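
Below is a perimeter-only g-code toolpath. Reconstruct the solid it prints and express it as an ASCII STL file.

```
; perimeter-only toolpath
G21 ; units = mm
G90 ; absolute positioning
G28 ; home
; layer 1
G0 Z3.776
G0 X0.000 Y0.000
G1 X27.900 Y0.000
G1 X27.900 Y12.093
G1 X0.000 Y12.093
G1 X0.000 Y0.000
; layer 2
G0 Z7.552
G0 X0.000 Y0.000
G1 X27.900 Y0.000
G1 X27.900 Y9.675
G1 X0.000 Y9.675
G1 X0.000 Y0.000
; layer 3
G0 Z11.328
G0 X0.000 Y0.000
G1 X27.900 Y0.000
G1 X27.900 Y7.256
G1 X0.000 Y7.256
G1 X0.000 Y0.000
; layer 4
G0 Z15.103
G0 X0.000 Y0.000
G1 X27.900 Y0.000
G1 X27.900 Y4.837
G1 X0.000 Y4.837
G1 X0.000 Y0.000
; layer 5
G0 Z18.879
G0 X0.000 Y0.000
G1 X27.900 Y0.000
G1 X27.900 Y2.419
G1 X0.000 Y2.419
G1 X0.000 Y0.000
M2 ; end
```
solid part
  facet normal 0.0000 0.0000 -1.0000
    outer loop
      vertex 27.900 14.512 0.000
      vertex 27.900 0.000 0.000
      vertex 0.000 0.000 0.000
    endloop
  endfacet
  facet normal 0.0000 0.0000 -1.0000
    outer loop
      vertex 0.000 14.512 0.000
      vertex 27.900 14.512 0.000
      vertex 0.000 0.000 0.000
    endloop
  endfacet
  facet normal 0.0000 -1.0000 0.0000
    outer loop
      vertex 0.000 0.000 0.000
      vertex 27.900 0.000 0.000
      vertex 27.900 0.000 22.655
    endloop
  endfacet
  facet normal 0.0000 -1.0000 0.0000
    outer loop
      vertex 0.000 0.000 0.000
      vertex 27.900 0.000 22.655
      vertex 0.000 0.000 22.655
    endloop
  endfacet
  facet normal 0.0000 0.8421 0.5394
    outer loop
      vertex 0.000 0.000 22.655
      vertex 27.900 0.000 22.655
      vertex 27.900 14.512 0.000
    endloop
  endfacet
  facet normal 0.0000 0.8421 0.5394
    outer loop
      vertex 0.000 0.000 22.655
      vertex 27.900 14.512 0.000
      vertex 0.000 14.512 0.000
    endloop
  endfacet
  facet normal -1.0000 0.0000 0.0000
    outer loop
      vertex 0.000 0.000 22.655
      vertex 0.000 14.512 0.000
      vertex 0.000 0.000 0.000
    endloop
  endfacet
  facet normal 1.0000 0.0000 0.0000
    outer loop
      vertex 27.900 0.000 0.000
      vertex 27.900 14.512 0.000
      vertex 27.900 0.000 22.655
    endloop
  endfacet
endsolid part

The G0 Z moves step by Δz≈3.776 mm. The G1 loops shrink linearly with z, so the solid tapers from its base footprint up to z≈22.7. Closing with a flat bottom cap and the tapered top and triangulating gives 8 facets — a wedge (ramp): 27.9 × 14.5 mm base, rising to 22.7 mm along the y=0 edge and sloping linearly to z=0 at y=14.5.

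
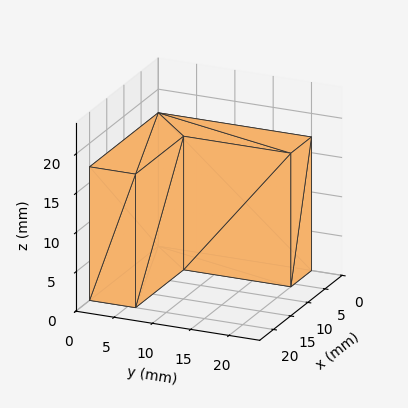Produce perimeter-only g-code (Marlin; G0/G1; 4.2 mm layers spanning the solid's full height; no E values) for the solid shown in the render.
Reading the render: the shape is an L-shaped prism: outer 20 × 20 mm, arm thicknesses ≈ 6 mm (horizontal) and 6 mm (vertical), extruded 17 mm in z (dimensions read to the nearest mm from the axis ticks). For the g-code, the solid's height is divided into equal slices at the stated Δz and each level perimeter traced with G1 moves after a G0 lift.

; perimeter-only toolpath
G21 ; units = mm
G90 ; absolute positioning
G28 ; home
; layer 1
G0 Z4.2
G0 X0.0 Y0.0
G1 X20.0 Y0.0
G1 X20.0 Y6.0
G1 X6.0 Y6.0
G1 X6.0 Y20.0
G1 X0.0 Y20.0
G1 X0.0 Y0.0
; layer 2
G0 Z8.5
G0 X0.0 Y0.0
G1 X20.0 Y0.0
G1 X20.0 Y6.0
G1 X6.0 Y6.0
G1 X6.0 Y20.0
G1 X0.0 Y20.0
G1 X0.0 Y0.0
; layer 3
G0 Z12.8
G0 X0.0 Y0.0
G1 X20.0 Y0.0
G1 X20.0 Y6.0
G1 X6.0 Y6.0
G1 X6.0 Y20.0
G1 X0.0 Y20.0
G1 X0.0 Y0.0
; layer 4
G0 Z17.0
G0 X0.0 Y0.0
G1 X20.0 Y0.0
G1 X20.0 Y6.0
G1 X6.0 Y6.0
G1 X6.0 Y20.0
G1 X0.0 Y20.0
G1 X0.0 Y0.0
M2 ; end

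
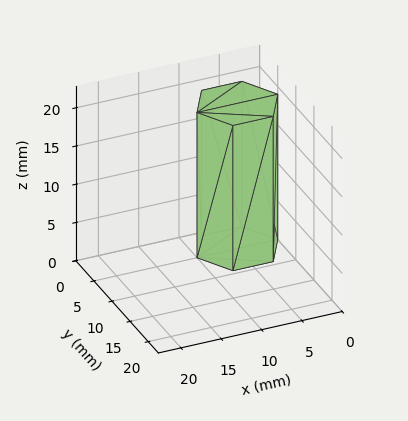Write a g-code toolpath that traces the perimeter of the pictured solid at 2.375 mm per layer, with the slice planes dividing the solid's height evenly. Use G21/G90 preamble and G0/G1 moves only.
Reading the render: the shape is a regular 6-sided prism (a cylinder approximated with 6 flat sides), circumscribed radius ≈ 5 mm, height ≈ 19 mm (dimensions read to the nearest mm from the axis ticks). For the g-code, the solid's height is divided into equal slices at the stated Δz and each level perimeter traced with G1 moves after a G0 lift.

; perimeter-only toolpath
G21 ; units = mm
G90 ; absolute positioning
G28 ; home
; layer 1
G0 Z2.375
G0 X10.000 Y5.000
G1 X7.500 Y9.330
G1 X2.500 Y9.330
G1 X0.000 Y5.000
G1 X2.500 Y0.670
G1 X7.500 Y0.670
G1 X10.000 Y5.000
; layer 2
G0 Z4.750
G0 X10.000 Y5.000
G1 X7.500 Y9.330
G1 X2.500 Y9.330
G1 X0.000 Y5.000
G1 X2.500 Y0.670
G1 X7.500 Y0.670
G1 X10.000 Y5.000
; layer 3
G0 Z7.125
G0 X10.000 Y5.000
G1 X7.500 Y9.330
G1 X2.500 Y9.330
G1 X0.000 Y5.000
G1 X2.500 Y0.670
G1 X7.500 Y0.670
G1 X10.000 Y5.000
; layer 4
G0 Z9.500
G0 X10.000 Y5.000
G1 X7.500 Y9.330
G1 X2.500 Y9.330
G1 X0.000 Y5.000
G1 X2.500 Y0.670
G1 X7.500 Y0.670
G1 X10.000 Y5.000
; layer 5
G0 Z11.875
G0 X10.000 Y5.000
G1 X7.500 Y9.330
G1 X2.500 Y9.330
G1 X0.000 Y5.000
G1 X2.500 Y0.670
G1 X7.500 Y0.670
G1 X10.000 Y5.000
; layer 6
G0 Z14.250
G0 X10.000 Y5.000
G1 X7.500 Y9.330
G1 X2.500 Y9.330
G1 X0.000 Y5.000
G1 X2.500 Y0.670
G1 X7.500 Y0.670
G1 X10.000 Y5.000
; layer 7
G0 Z16.625
G0 X10.000 Y5.000
G1 X7.500 Y9.330
G1 X2.500 Y9.330
G1 X0.000 Y5.000
G1 X2.500 Y0.670
G1 X7.500 Y0.670
G1 X10.000 Y5.000
; layer 8
G0 Z19.000
G0 X10.000 Y5.000
G1 X7.500 Y9.330
G1 X2.500 Y9.330
G1 X0.000 Y5.000
G1 X2.500 Y0.670
G1 X7.500 Y0.670
G1 X10.000 Y5.000
M2 ; end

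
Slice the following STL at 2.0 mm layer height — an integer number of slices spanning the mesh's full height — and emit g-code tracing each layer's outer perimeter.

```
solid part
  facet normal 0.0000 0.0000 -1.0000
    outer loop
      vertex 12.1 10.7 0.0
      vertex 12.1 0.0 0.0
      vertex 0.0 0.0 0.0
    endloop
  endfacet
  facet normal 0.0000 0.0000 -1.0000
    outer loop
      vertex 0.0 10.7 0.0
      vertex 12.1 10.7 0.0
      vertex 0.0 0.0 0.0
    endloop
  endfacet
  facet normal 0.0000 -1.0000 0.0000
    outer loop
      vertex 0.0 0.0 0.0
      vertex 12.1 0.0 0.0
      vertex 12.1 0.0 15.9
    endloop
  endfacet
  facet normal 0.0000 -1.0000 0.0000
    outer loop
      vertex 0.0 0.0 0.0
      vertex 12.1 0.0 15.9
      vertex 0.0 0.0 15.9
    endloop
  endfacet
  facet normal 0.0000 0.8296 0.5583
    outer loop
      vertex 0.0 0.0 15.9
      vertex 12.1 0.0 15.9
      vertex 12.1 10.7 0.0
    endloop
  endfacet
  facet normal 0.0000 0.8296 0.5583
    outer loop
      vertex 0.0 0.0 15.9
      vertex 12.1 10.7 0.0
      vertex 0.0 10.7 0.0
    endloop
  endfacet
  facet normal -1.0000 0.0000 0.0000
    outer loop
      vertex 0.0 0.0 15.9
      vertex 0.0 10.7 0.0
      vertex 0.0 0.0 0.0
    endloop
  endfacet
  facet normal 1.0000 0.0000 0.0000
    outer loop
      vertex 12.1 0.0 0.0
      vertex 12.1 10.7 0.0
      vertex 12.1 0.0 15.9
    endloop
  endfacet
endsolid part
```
; perimeter-only toolpath
G21 ; units = mm
G90 ; absolute positioning
G28 ; home
; layer 1
G0 Z2.0
G0 X0.0 Y0.0
G1 X12.1 Y0.0
G1 X12.1 Y9.4
G1 X0.0 Y9.4
G1 X0.0 Y0.0
; layer 2
G0 Z4.0
G0 X0.0 Y0.0
G1 X12.1 Y0.0
G1 X12.1 Y8.0
G1 X0.0 Y8.0
G1 X0.0 Y0.0
; layer 3
G0 Z6.0
G0 X0.0 Y0.0
G1 X12.1 Y0.0
G1 X12.1 Y6.7
G1 X0.0 Y6.7
G1 X0.0 Y0.0
; layer 4
G0 Z8.0
G0 X0.0 Y0.0
G1 X12.1 Y0.0
G1 X12.1 Y5.3
G1 X0.0 Y5.3
G1 X0.0 Y0.0
; layer 5
G0 Z9.9
G0 X0.0 Y0.0
G1 X12.1 Y0.0
G1 X12.1 Y4.0
G1 X0.0 Y4.0
G1 X0.0 Y0.0
; layer 6
G0 Z11.9
G0 X0.0 Y0.0
G1 X12.1 Y0.0
G1 X12.1 Y2.7
G1 X0.0 Y2.7
G1 X0.0 Y0.0
; layer 7
G0 Z13.9
G0 X0.0 Y0.0
G1 X12.1 Y0.0
G1 X12.1 Y1.3
G1 X0.0 Y1.3
G1 X0.0 Y0.0
M2 ; end

The solid is a wedge (ramp): 12.1 × 10.7 mm base, rising to 15.9 mm along the y=0 edge and sloping linearly to z=0 at y=10.7. Slicing at Δz = 2.0 mm — 8 equal slices spanning the solid's height, so layer i sits at z = i·h/8 — gives 7 non-empty perimeters. Each is a 4-segment closed polygon; G0 lifts to the layer z and rapids to the start vertex, then G1 traces the edges. The cross-section shrinks linearly with z (the slice at the apex is degenerate and omitted).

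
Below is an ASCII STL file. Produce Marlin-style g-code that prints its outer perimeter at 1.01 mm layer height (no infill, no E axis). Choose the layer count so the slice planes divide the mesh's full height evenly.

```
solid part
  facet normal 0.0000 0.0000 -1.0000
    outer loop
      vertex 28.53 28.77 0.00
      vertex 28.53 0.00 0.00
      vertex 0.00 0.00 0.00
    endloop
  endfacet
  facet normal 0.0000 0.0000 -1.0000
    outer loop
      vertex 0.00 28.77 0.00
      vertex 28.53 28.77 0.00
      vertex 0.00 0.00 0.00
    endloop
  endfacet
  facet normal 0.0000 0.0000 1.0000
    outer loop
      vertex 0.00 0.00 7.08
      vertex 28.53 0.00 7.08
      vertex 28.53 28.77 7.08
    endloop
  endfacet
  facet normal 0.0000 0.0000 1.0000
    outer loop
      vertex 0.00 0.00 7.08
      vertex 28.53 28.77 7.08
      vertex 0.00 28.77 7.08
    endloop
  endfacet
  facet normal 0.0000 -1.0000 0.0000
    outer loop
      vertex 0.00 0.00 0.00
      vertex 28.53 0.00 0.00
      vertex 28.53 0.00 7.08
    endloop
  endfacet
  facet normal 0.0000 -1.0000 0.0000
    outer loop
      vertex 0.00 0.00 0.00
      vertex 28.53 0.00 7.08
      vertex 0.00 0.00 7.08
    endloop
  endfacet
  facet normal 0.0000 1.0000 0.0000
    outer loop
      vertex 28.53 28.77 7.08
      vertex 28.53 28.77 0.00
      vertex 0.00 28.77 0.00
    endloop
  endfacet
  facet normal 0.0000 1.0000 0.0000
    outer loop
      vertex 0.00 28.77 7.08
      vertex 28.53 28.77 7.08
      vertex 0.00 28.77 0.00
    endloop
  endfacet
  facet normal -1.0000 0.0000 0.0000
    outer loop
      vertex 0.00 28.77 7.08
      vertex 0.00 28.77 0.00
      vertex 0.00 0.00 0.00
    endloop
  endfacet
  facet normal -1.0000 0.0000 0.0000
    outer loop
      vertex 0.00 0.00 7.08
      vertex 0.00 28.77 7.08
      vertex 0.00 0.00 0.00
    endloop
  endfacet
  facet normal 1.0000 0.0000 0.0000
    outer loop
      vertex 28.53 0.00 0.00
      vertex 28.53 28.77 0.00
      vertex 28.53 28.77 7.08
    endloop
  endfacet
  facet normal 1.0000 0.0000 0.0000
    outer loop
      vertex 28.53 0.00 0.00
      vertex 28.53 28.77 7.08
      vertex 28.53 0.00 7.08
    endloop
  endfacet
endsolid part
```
; perimeter-only toolpath
G21 ; units = mm
G90 ; absolute positioning
G28 ; home
; layer 1
G0 Z1.01
G0 X0.00 Y0.00
G1 X28.53 Y0.00
G1 X28.53 Y28.77
G1 X0.00 Y28.77
G1 X0.00 Y0.00
; layer 2
G0 Z2.02
G0 X0.00 Y0.00
G1 X28.53 Y0.00
G1 X28.53 Y28.77
G1 X0.00 Y28.77
G1 X0.00 Y0.00
; layer 3
G0 Z3.03
G0 X0.00 Y0.00
G1 X28.53 Y0.00
G1 X28.53 Y28.77
G1 X0.00 Y28.77
G1 X0.00 Y0.00
; layer 4
G0 Z4.05
G0 X0.00 Y0.00
G1 X28.53 Y0.00
G1 X28.53 Y28.77
G1 X0.00 Y28.77
G1 X0.00 Y0.00
; layer 5
G0 Z5.06
G0 X0.00 Y0.00
G1 X28.53 Y0.00
G1 X28.53 Y28.77
G1 X0.00 Y28.77
G1 X0.00 Y0.00
; layer 6
G0 Z6.07
G0 X0.00 Y0.00
G1 X28.53 Y0.00
G1 X28.53 Y28.77
G1 X0.00 Y28.77
G1 X0.00 Y0.00
; layer 7
G0 Z7.08
G0 X0.00 Y0.00
G1 X28.53 Y0.00
G1 X28.53 Y28.77
G1 X0.00 Y28.77
G1 X0.00 Y0.00
M2 ; end

The solid is a rectangular box, roughly 28.5 × 28.8 mm footprint and 7.08 mm tall. Slicing at Δz = 1.01 mm — 7 equal slices spanning the solid's height, so layer i sits at z = i·h/7 — gives 7 non-empty perimeters. Each is a 4-segment closed polygon; G0 lifts to the layer z and rapids to the start vertex, then G1 traces the edges.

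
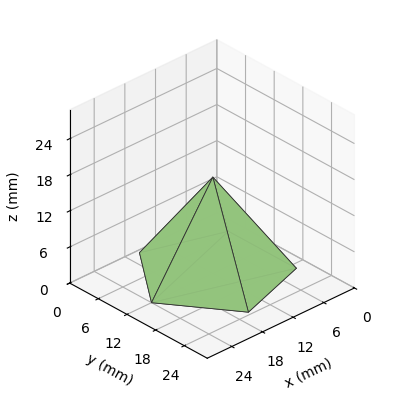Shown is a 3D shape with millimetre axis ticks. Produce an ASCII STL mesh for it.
Reading the render: the shape is a regular 5-sided pyramid, base circumscribed radius ≈ 12 mm, apex at z ≈ 16 mm (dimensions read to the nearest mm from the axis ticks). For the STL, each face is triangulated and given an outward normal.

solid part
  facet normal 0.0000 0.0000 -1.0000
    outer loop
      vertex 2.3 19.1 0.0
      vertex 15.7 23.4 0.0
      vertex 24.0 12.0 0.0
    endloop
  endfacet
  facet normal 0.0000 0.0000 -1.0000
    outer loop
      vertex 2.3 4.9 0.0
      vertex 2.3 19.1 0.0
      vertex 24.0 12.0 0.0
    endloop
  endfacet
  facet normal 0.0000 0.0000 -1.0000
    outer loop
      vertex 15.7 0.6 0.0
      vertex 2.3 4.9 0.0
      vertex 24.0 12.0 0.0
    endloop
  endfacet
  facet normal 0.6913 0.5033 0.5185
    outer loop
      vertex 24.0 12.0 0.0
      vertex 15.7 23.4 0.0
      vertex 12.0 12.0 16.0
    endloop
  endfacet
  facet normal -0.2611 0.8137 0.5194
    outer loop
      vertex 15.7 23.4 0.0
      vertex 2.3 19.1 0.0
      vertex 12.0 12.0 16.0
    endloop
  endfacet
  facet normal -0.8551 0.0000 0.5184
    outer loop
      vertex 2.3 19.1 0.0
      vertex 2.3 4.9 0.0
      vertex 12.0 12.0 16.0
    endloop
  endfacet
  facet normal -0.2611 -0.8137 0.5194
    outer loop
      vertex 2.3 4.9 0.0
      vertex 15.7 0.6 0.0
      vertex 12.0 12.0 16.0
    endloop
  endfacet
  facet normal 0.6913 -0.5033 0.5185
    outer loop
      vertex 15.7 0.6 0.0
      vertex 24.0 12.0 0.0
      vertex 12.0 12.0 16.0
    endloop
  endfacet
endsolid part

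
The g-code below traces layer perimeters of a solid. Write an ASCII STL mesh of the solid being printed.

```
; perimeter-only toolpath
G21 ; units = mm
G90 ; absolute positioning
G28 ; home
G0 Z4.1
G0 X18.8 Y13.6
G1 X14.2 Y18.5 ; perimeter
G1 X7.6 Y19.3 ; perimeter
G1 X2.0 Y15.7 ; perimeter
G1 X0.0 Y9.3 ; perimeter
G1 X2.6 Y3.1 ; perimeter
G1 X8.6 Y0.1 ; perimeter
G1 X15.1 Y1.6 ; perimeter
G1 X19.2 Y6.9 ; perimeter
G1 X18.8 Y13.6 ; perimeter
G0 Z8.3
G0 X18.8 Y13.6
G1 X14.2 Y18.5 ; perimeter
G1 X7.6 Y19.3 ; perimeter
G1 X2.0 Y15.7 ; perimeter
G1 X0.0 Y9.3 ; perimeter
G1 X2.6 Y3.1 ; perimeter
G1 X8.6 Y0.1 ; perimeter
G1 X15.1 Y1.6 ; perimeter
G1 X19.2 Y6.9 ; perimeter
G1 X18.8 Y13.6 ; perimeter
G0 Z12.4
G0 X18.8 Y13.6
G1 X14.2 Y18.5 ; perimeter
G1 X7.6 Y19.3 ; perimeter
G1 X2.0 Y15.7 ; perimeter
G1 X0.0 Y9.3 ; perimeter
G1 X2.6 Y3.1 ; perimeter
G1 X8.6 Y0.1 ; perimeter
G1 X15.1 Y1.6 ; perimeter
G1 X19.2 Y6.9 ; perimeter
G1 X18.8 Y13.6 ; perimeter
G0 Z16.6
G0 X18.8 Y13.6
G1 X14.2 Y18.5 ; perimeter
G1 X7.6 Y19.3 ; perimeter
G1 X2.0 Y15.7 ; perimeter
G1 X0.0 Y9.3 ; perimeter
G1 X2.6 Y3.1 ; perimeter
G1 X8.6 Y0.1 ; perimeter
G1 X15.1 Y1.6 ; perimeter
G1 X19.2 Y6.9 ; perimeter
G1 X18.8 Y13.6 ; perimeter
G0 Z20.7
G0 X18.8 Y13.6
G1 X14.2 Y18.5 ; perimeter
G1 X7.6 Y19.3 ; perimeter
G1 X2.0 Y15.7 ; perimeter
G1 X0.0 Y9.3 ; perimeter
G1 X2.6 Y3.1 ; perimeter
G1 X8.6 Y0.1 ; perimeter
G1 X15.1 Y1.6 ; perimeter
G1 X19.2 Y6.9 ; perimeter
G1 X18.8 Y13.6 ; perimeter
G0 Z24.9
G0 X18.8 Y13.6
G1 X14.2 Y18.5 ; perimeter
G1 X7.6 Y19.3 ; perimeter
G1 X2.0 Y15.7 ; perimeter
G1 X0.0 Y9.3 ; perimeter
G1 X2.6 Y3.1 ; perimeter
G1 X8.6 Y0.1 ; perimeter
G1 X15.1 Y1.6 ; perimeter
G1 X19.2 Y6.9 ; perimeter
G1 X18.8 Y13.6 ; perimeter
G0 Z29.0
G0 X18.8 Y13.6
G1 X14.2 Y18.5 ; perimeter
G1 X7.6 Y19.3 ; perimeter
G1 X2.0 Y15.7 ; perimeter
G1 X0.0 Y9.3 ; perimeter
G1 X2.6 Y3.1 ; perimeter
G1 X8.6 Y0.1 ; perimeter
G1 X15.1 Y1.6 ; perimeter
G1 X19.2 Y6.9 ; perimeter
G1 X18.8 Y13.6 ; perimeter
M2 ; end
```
solid part
  facet normal 0.0000 0.0000 -1.0000
    outer loop
      vertex 7.6 19.3 0.0
      vertex 14.2 18.5 0.0
      vertex 18.8 13.6 0.0
    endloop
  endfacet
  facet normal 0.0000 0.0000 -1.0000
    outer loop
      vertex 2.0 15.7 0.0
      vertex 7.6 19.3 0.0
      vertex 18.8 13.6 0.0
    endloop
  endfacet
  facet normal 0.0000 0.0000 -1.0000
    outer loop
      vertex 0.0 9.3 0.0
      vertex 2.0 15.7 0.0
      vertex 18.8 13.6 0.0
    endloop
  endfacet
  facet normal 0.0000 0.0000 -1.0000
    outer loop
      vertex 2.6 3.1 0.0
      vertex 0.0 9.3 0.0
      vertex 18.8 13.6 0.0
    endloop
  endfacet
  facet normal 0.0000 0.0000 -1.0000
    outer loop
      vertex 8.6 0.1 0.0
      vertex 2.6 3.1 0.0
      vertex 18.8 13.6 0.0
    endloop
  endfacet
  facet normal 0.0000 0.0000 -1.0000
    outer loop
      vertex 15.1 1.6 0.0
      vertex 8.6 0.1 0.0
      vertex 18.8 13.6 0.0
    endloop
  endfacet
  facet normal 0.0000 0.0000 -1.0000
    outer loop
      vertex 19.2 6.9 0.0
      vertex 15.1 1.6 0.0
      vertex 18.8 13.6 0.0
    endloop
  endfacet
  facet normal 0.0000 0.0000 1.0000
    outer loop
      vertex 18.8 13.6 29.0
      vertex 14.2 18.5 29.0
      vertex 7.6 19.3 29.0
    endloop
  endfacet
  facet normal 0.0000 0.0000 1.0000
    outer loop
      vertex 18.8 13.6 29.0
      vertex 7.6 19.3 29.0
      vertex 2.0 15.7 29.0
    endloop
  endfacet
  facet normal 0.0000 0.0000 1.0000
    outer loop
      vertex 18.8 13.6 29.0
      vertex 2.0 15.7 29.0
      vertex 0.0 9.3 29.0
    endloop
  endfacet
  facet normal 0.0000 0.0000 1.0000
    outer loop
      vertex 18.8 13.6 29.0
      vertex 0.0 9.3 29.0
      vertex 2.6 3.1 29.0
    endloop
  endfacet
  facet normal 0.0000 0.0000 1.0000
    outer loop
      vertex 18.8 13.6 29.0
      vertex 2.6 3.1 29.0
      vertex 8.6 0.1 29.0
    endloop
  endfacet
  facet normal 0.0000 0.0000 1.0000
    outer loop
      vertex 18.8 13.6 29.0
      vertex 8.6 0.1 29.0
      vertex 15.1 1.6 29.0
    endloop
  endfacet
  facet normal 0.0000 0.0000 1.0000
    outer loop
      vertex 18.8 13.6 29.0
      vertex 15.1 1.6 29.0
      vertex 19.2 6.9 29.0
    endloop
  endfacet
  facet normal 0.7291 0.6844 0.0000
    outer loop
      vertex 18.8 13.6 0.0
      vertex 14.2 18.5 0.0
      vertex 14.2 18.5 29.0
    endloop
  endfacet
  facet normal 0.7291 0.6844 0.0000
    outer loop
      vertex 18.8 13.6 0.0
      vertex 14.2 18.5 29.0
      vertex 18.8 13.6 29.0
    endloop
  endfacet
  facet normal 0.1203 0.9927 0.0000
    outer loop
      vertex 14.2 18.5 0.0
      vertex 7.6 19.3 0.0
      vertex 7.6 19.3 29.0
    endloop
  endfacet
  facet normal 0.1203 0.9927 0.0000
    outer loop
      vertex 14.2 18.5 0.0
      vertex 7.6 19.3 29.0
      vertex 14.2 18.5 29.0
    endloop
  endfacet
  facet normal -0.5408 0.8412 0.0000
    outer loop
      vertex 7.6 19.3 0.0
      vertex 2.0 15.7 0.0
      vertex 2.0 15.7 29.0
    endloop
  endfacet
  facet normal -0.5408 0.8412 0.0000
    outer loop
      vertex 7.6 19.3 0.0
      vertex 2.0 15.7 29.0
      vertex 7.6 19.3 29.0
    endloop
  endfacet
  facet normal -0.9545 0.2983 0.0000
    outer loop
      vertex 2.0 15.7 0.0
      vertex 0.0 9.3 0.0
      vertex 0.0 9.3 29.0
    endloop
  endfacet
  facet normal -0.9545 0.2983 0.0000
    outer loop
      vertex 2.0 15.7 0.0
      vertex 0.0 9.3 29.0
      vertex 2.0 15.7 29.0
    endloop
  endfacet
  facet normal -0.9222 -0.3867 0.0000
    outer loop
      vertex 0.0 9.3 0.0
      vertex 2.6 3.1 0.0
      vertex 2.6 3.1 29.0
    endloop
  endfacet
  facet normal -0.9222 -0.3867 0.0000
    outer loop
      vertex 0.0 9.3 0.0
      vertex 2.6 3.1 29.0
      vertex 0.0 9.3 29.0
    endloop
  endfacet
  facet normal -0.4472 -0.8944 0.0000
    outer loop
      vertex 2.6 3.1 0.0
      vertex 8.6 0.1 0.0
      vertex 8.6 0.1 29.0
    endloop
  endfacet
  facet normal -0.4472 -0.8944 0.0000
    outer loop
      vertex 2.6 3.1 0.0
      vertex 8.6 0.1 29.0
      vertex 2.6 3.1 29.0
    endloop
  endfacet
  facet normal 0.2249 -0.9744 0.0000
    outer loop
      vertex 8.6 0.1 0.0
      vertex 15.1 1.6 0.0
      vertex 15.1 1.6 29.0
    endloop
  endfacet
  facet normal 0.2249 -0.9744 0.0000
    outer loop
      vertex 8.6 0.1 0.0
      vertex 15.1 1.6 29.0
      vertex 8.6 0.1 29.0
    endloop
  endfacet
  facet normal 0.7910 -0.6119 0.0000
    outer loop
      vertex 15.1 1.6 0.0
      vertex 19.2 6.9 0.0
      vertex 19.2 6.9 29.0
    endloop
  endfacet
  facet normal 0.7910 -0.6119 0.0000
    outer loop
      vertex 15.1 1.6 0.0
      vertex 19.2 6.9 29.0
      vertex 15.1 1.6 29.0
    endloop
  endfacet
  facet normal 0.9982 0.0596 0.0000
    outer loop
      vertex 19.2 6.9 0.0
      vertex 18.8 13.6 0.0
      vertex 18.8 13.6 29.0
    endloop
  endfacet
  facet normal 0.9982 0.0596 0.0000
    outer loop
      vertex 19.2 6.9 0.0
      vertex 18.8 13.6 29.0
      vertex 19.2 6.9 29.0
    endloop
  endfacet
endsolid part

The G0 Z moves step by Δz≈4.1 mm. Every layer's G1 loop is the same polygon, so the solid is a straight extrusion of it from z=0 to z≈29. Closing with flat bottom and top caps and triangulating gives 32 facets — a regular 9-sided prism (a cylinder approximated with 9 flat sides), circumscribed radius ≈ 9.8 mm, height ≈ 29 mm.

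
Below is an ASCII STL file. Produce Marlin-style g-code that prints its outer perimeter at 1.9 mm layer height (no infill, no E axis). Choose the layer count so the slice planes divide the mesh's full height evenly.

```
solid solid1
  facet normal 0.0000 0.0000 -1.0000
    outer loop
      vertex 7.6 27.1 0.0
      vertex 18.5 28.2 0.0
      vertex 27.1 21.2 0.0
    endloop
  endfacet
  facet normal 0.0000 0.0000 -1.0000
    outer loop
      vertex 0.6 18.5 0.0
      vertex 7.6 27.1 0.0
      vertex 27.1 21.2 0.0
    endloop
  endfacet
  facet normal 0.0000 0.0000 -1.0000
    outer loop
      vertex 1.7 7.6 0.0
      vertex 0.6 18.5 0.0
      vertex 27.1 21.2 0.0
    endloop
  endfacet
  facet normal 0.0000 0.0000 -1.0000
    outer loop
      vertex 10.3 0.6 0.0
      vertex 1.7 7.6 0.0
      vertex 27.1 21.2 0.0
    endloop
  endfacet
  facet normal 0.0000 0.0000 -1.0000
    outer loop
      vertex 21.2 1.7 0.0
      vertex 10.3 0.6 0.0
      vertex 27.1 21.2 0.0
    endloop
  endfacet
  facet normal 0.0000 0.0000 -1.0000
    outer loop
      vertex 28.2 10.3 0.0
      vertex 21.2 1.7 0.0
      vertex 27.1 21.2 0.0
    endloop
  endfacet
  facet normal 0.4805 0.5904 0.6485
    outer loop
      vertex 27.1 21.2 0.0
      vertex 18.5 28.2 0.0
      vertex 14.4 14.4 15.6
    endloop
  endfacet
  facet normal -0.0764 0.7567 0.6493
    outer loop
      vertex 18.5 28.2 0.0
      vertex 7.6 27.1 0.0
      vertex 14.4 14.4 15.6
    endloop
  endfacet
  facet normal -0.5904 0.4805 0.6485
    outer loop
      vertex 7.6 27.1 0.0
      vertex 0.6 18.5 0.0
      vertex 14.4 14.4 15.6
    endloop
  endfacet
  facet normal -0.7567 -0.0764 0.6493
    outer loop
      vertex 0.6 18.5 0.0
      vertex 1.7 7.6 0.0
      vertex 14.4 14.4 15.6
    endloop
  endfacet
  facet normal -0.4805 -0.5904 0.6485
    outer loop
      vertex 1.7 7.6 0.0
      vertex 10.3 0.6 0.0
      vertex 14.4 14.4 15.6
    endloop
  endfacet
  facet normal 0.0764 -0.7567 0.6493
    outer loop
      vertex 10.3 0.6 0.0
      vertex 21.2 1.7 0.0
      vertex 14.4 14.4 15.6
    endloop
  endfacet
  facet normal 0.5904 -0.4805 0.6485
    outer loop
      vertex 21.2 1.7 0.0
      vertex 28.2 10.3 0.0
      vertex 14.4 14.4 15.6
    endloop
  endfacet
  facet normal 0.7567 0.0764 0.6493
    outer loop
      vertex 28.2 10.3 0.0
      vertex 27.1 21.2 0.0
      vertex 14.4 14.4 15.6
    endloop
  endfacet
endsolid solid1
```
; perimeter-only toolpath
G21 ; units = mm
G90 ; absolute positioning
G28 ; home
; layer 1
G0 Z1.9
G0 X25.5 Y20.4
G1 X18.0 Y26.5
G1 X8.4 Y25.5
G1 X2.3 Y18.0
G1 X3.3 Y8.4
G1 X10.8 Y2.3
G1 X20.4 Y3.3
G1 X26.5 Y10.8
G1 X25.5 Y20.4
; layer 2
G0 Z3.9
G0 X23.9 Y19.5
G1 X17.5 Y24.8
G1 X9.3 Y23.9
G1 X4.0 Y17.5
G1 X4.9 Y9.3
G1 X11.3 Y4.0
G1 X19.5 Y4.9
G1 X24.8 Y11.3
G1 X23.9 Y19.5
; layer 3
G0 Z5.8
G0 X22.3 Y18.6
G1 X17.0 Y23.0
G1 X10.2 Y22.3
G1 X5.8 Y17.0
G1 X6.5 Y10.2
G1 X11.8 Y5.8
G1 X18.6 Y6.5
G1 X23.0 Y11.8
G1 X22.3 Y18.6
; layer 4
G0 Z7.8
G0 X20.8 Y17.8
G1 X16.4 Y21.3
G1 X11.0 Y20.8
G1 X7.5 Y16.4
G1 X8.1 Y11.0
G1 X12.4 Y7.5
G1 X17.8 Y8.1
G1 X21.3 Y12.4
G1 X20.8 Y17.8
; layer 5
G0 Z9.8
G0 X19.2 Y16.9
G1 X15.9 Y19.6
G1 X11.8 Y19.2
G1 X9.2 Y15.9
G1 X9.6 Y11.8
G1 X12.9 Y9.2
G1 X16.9 Y9.6
G1 X19.6 Y12.9
G1 X19.2 Y16.9
; layer 6
G0 Z11.7
G0 X17.6 Y16.1
G1 X15.4 Y17.9
G1 X12.7 Y17.6
G1 X11.0 Y15.4
G1 X11.2 Y12.7
G1 X13.4 Y11.0
G1 X16.1 Y11.2
G1 X17.9 Y13.4
G1 X17.6 Y16.1
; layer 7
G0 Z13.7
G0 X16.0 Y15.2
G1 X14.9 Y16.1
G1 X13.5 Y16.0
G1 X12.7 Y14.9
G1 X12.8 Y13.5
G1 X13.9 Y12.7
G1 X15.2 Y12.8
G1 X16.1 Y13.9
G1 X16.0 Y15.2
M2 ; end

The solid is a regular 8-sided pyramid, base circumscribed radius ≈ 14.4 mm, apex at z ≈ 15.6 mm. Slicing at Δz = 1.9 mm — 8 equal slices spanning the solid's height, so layer i sits at z = i·h/8 — gives 7 non-empty perimeters. Each is a 8-segment closed polygon; G0 lifts to the layer z and rapids to the start vertex, then G1 traces the edges. The cross-section shrinks linearly with z (the slice at the apex is degenerate and omitted).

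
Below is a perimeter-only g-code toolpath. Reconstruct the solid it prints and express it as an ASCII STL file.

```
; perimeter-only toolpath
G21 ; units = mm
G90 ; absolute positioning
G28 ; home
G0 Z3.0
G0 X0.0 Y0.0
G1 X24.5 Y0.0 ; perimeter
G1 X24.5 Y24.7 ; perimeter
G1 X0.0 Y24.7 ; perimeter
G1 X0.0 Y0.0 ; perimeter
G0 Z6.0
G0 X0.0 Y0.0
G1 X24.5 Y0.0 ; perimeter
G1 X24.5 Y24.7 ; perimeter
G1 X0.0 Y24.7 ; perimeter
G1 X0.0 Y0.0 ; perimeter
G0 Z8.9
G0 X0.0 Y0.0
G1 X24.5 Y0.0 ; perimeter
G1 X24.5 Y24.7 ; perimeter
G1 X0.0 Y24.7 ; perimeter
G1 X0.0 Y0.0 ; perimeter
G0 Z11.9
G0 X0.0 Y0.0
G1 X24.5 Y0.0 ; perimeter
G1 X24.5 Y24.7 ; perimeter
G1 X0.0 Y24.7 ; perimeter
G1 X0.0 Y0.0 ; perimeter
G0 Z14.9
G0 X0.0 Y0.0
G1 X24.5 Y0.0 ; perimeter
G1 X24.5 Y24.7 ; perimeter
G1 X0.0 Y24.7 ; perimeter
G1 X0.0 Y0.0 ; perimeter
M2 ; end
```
solid part
  facet normal 0.0000 0.0000 -1.0000
    outer loop
      vertex 24.5 24.7 0.0
      vertex 24.5 0.0 0.0
      vertex 0.0 0.0 0.0
    endloop
  endfacet
  facet normal 0.0000 0.0000 -1.0000
    outer loop
      vertex 0.0 24.7 0.0
      vertex 24.5 24.7 0.0
      vertex 0.0 0.0 0.0
    endloop
  endfacet
  facet normal 0.0000 0.0000 1.0000
    outer loop
      vertex 0.0 0.0 14.9
      vertex 24.5 0.0 14.9
      vertex 24.5 24.7 14.9
    endloop
  endfacet
  facet normal 0.0000 0.0000 1.0000
    outer loop
      vertex 0.0 0.0 14.9
      vertex 24.5 24.7 14.9
      vertex 0.0 24.7 14.9
    endloop
  endfacet
  facet normal 0.0000 -1.0000 0.0000
    outer loop
      vertex 0.0 0.0 0.0
      vertex 24.5 0.0 0.0
      vertex 24.5 0.0 14.9
    endloop
  endfacet
  facet normal 0.0000 -1.0000 0.0000
    outer loop
      vertex 0.0 0.0 0.0
      vertex 24.5 0.0 14.9
      vertex 0.0 0.0 14.9
    endloop
  endfacet
  facet normal 0.0000 1.0000 0.0000
    outer loop
      vertex 24.5 24.7 14.9
      vertex 24.5 24.7 0.0
      vertex 0.0 24.7 0.0
    endloop
  endfacet
  facet normal 0.0000 1.0000 0.0000
    outer loop
      vertex 0.0 24.7 14.9
      vertex 24.5 24.7 14.9
      vertex 0.0 24.7 0.0
    endloop
  endfacet
  facet normal -1.0000 0.0000 0.0000
    outer loop
      vertex 0.0 24.7 14.9
      vertex 0.0 24.7 0.0
      vertex 0.0 0.0 0.0
    endloop
  endfacet
  facet normal -1.0000 0.0000 0.0000
    outer loop
      vertex 0.0 0.0 14.9
      vertex 0.0 24.7 14.9
      vertex 0.0 0.0 0.0
    endloop
  endfacet
  facet normal 1.0000 0.0000 0.0000
    outer loop
      vertex 24.5 0.0 0.0
      vertex 24.5 24.7 0.0
      vertex 24.5 24.7 14.9
    endloop
  endfacet
  facet normal 1.0000 0.0000 0.0000
    outer loop
      vertex 24.5 0.0 0.0
      vertex 24.5 24.7 14.9
      vertex 24.5 0.0 14.9
    endloop
  endfacet
endsolid part

The G0 Z moves step by Δz≈3.0 mm. Every layer's G1 loop is the same polygon, so the solid is a straight extrusion of it from z=0 to z≈14.9. Closing with flat bottom and top caps and triangulating gives 12 facets — a rectangular box, roughly 24.5 × 24.7 mm footprint and 14.9 mm tall.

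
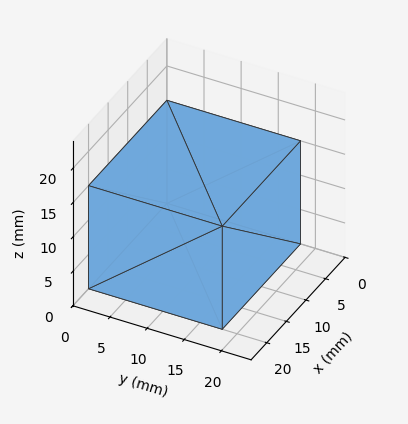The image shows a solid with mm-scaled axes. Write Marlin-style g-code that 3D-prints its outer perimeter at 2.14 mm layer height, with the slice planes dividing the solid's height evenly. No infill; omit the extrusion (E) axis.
Reading the render: the shape is a rectangular box, roughly 20 × 18 mm footprint and 15 mm tall (dimensions read to the nearest mm from the axis ticks). For the g-code, the solid's height is divided into equal slices at the stated Δz and each level perimeter traced with G1 moves after a G0 lift.

; perimeter-only toolpath
G21 ; units = mm
G90 ; absolute positioning
G28 ; home
; layer 1
G0 Z2.14
G0 X0.00 Y0.00
G1 X20.00 Y0.00
G1 X20.00 Y18.00
G1 X0.00 Y18.00
G1 X0.00 Y0.00
; layer 2
G0 Z4.29
G0 X0.00 Y0.00
G1 X20.00 Y0.00
G1 X20.00 Y18.00
G1 X0.00 Y18.00
G1 X0.00 Y0.00
; layer 3
G0 Z6.43
G0 X0.00 Y0.00
G1 X20.00 Y0.00
G1 X20.00 Y18.00
G1 X0.00 Y18.00
G1 X0.00 Y0.00
; layer 4
G0 Z8.57
G0 X0.00 Y0.00
G1 X20.00 Y0.00
G1 X20.00 Y18.00
G1 X0.00 Y18.00
G1 X0.00 Y0.00
; layer 5
G0 Z10.71
G0 X0.00 Y0.00
G1 X20.00 Y0.00
G1 X20.00 Y18.00
G1 X0.00 Y18.00
G1 X0.00 Y0.00
; layer 6
G0 Z12.86
G0 X0.00 Y0.00
G1 X20.00 Y0.00
G1 X20.00 Y18.00
G1 X0.00 Y18.00
G1 X0.00 Y0.00
; layer 7
G0 Z15.00
G0 X0.00 Y0.00
G1 X20.00 Y0.00
G1 X20.00 Y18.00
G1 X0.00 Y18.00
G1 X0.00 Y0.00
M2 ; end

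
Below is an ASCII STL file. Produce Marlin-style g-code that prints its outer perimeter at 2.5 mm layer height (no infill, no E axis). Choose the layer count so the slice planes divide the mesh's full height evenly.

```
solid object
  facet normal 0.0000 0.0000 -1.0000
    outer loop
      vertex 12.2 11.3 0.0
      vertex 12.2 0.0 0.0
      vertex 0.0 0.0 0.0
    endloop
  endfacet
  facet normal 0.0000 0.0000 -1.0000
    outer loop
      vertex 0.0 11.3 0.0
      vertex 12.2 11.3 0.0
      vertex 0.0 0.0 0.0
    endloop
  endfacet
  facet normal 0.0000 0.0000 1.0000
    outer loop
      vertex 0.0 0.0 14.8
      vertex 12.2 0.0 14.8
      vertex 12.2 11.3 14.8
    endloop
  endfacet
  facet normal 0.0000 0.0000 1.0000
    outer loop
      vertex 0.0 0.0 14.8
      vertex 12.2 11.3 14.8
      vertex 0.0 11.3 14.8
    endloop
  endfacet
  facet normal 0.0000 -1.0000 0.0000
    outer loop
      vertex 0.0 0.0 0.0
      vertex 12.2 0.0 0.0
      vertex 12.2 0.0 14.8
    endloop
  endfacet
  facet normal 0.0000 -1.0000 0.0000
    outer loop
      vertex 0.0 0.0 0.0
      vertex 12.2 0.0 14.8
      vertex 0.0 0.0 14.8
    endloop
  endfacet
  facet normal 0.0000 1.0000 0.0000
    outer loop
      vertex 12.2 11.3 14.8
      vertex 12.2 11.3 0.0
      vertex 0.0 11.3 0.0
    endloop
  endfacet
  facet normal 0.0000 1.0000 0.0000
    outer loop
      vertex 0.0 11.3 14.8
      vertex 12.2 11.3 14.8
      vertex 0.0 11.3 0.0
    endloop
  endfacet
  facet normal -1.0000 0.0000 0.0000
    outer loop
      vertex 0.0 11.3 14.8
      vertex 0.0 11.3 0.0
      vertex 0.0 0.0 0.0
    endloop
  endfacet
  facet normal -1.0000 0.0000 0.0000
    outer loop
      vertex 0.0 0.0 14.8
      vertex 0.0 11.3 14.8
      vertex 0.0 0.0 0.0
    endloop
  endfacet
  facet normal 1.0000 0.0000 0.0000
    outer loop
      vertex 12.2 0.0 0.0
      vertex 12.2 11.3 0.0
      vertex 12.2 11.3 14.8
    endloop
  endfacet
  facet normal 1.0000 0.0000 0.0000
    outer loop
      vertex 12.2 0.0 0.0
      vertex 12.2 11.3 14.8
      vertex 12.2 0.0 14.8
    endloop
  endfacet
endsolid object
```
; perimeter-only toolpath
G21 ; units = mm
G90 ; absolute positioning
G28 ; home
; layer 1
G0 Z2.5
G0 X0.0 Y0.0
G1 X12.2 Y0.0
G1 X12.2 Y11.3
G1 X0.0 Y11.3
G1 X0.0 Y0.0
; layer 2
G0 Z4.9
G0 X0.0 Y0.0
G1 X12.2 Y0.0
G1 X12.2 Y11.3
G1 X0.0 Y11.3
G1 X0.0 Y0.0
; layer 3
G0 Z7.4
G0 X0.0 Y0.0
G1 X12.2 Y0.0
G1 X12.2 Y11.3
G1 X0.0 Y11.3
G1 X0.0 Y0.0
; layer 4
G0 Z9.9
G0 X0.0 Y0.0
G1 X12.2 Y0.0
G1 X12.2 Y11.3
G1 X0.0 Y11.3
G1 X0.0 Y0.0
; layer 5
G0 Z12.3
G0 X0.0 Y0.0
G1 X12.2 Y0.0
G1 X12.2 Y11.3
G1 X0.0 Y11.3
G1 X0.0 Y0.0
; layer 6
G0 Z14.8
G0 X0.0 Y0.0
G1 X12.2 Y0.0
G1 X12.2 Y11.3
G1 X0.0 Y11.3
G1 X0.0 Y0.0
M2 ; end

The solid is a rectangular box, roughly 12.2 × 11.3 mm footprint and 14.8 mm tall. Slicing at Δz = 2.5 mm — 6 equal slices spanning the solid's height, so layer i sits at z = i·h/6 — gives 6 non-empty perimeters. Each is a 4-segment closed polygon; G0 lifts to the layer z and rapids to the start vertex, then G1 traces the edges.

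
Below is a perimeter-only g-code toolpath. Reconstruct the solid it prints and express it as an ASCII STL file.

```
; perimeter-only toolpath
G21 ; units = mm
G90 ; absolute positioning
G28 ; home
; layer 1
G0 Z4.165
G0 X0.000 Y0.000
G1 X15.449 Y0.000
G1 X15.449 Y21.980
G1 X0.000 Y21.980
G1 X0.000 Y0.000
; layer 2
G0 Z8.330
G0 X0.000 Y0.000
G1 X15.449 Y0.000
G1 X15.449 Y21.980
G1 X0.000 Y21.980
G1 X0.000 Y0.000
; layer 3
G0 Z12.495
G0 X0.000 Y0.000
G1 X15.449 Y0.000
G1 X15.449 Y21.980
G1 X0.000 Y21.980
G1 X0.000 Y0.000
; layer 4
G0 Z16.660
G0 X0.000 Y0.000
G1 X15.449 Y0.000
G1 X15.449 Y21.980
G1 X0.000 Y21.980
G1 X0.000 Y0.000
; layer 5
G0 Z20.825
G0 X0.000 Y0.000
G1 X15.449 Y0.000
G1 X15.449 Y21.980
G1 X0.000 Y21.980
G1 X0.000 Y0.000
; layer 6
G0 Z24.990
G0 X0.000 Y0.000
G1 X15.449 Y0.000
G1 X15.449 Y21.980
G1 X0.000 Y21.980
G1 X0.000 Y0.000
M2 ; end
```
solid part
  facet normal 0.0000 0.0000 -1.0000
    outer loop
      vertex 15.449 21.980 0.000
      vertex 15.449 0.000 0.000
      vertex 0.000 0.000 0.000
    endloop
  endfacet
  facet normal 0.0000 0.0000 -1.0000
    outer loop
      vertex 0.000 21.980 0.000
      vertex 15.449 21.980 0.000
      vertex 0.000 0.000 0.000
    endloop
  endfacet
  facet normal 0.0000 0.0000 1.0000
    outer loop
      vertex 0.000 0.000 24.990
      vertex 15.449 0.000 24.990
      vertex 15.449 21.980 24.990
    endloop
  endfacet
  facet normal 0.0000 0.0000 1.0000
    outer loop
      vertex 0.000 0.000 24.990
      vertex 15.449 21.980 24.990
      vertex 0.000 21.980 24.990
    endloop
  endfacet
  facet normal 0.0000 -1.0000 0.0000
    outer loop
      vertex 0.000 0.000 0.000
      vertex 15.449 0.000 0.000
      vertex 15.449 0.000 24.990
    endloop
  endfacet
  facet normal 0.0000 -1.0000 0.0000
    outer loop
      vertex 0.000 0.000 0.000
      vertex 15.449 0.000 24.990
      vertex 0.000 0.000 24.990
    endloop
  endfacet
  facet normal 0.0000 1.0000 0.0000
    outer loop
      vertex 15.449 21.980 24.990
      vertex 15.449 21.980 0.000
      vertex 0.000 21.980 0.000
    endloop
  endfacet
  facet normal 0.0000 1.0000 0.0000
    outer loop
      vertex 0.000 21.980 24.990
      vertex 15.449 21.980 24.990
      vertex 0.000 21.980 0.000
    endloop
  endfacet
  facet normal -1.0000 0.0000 0.0000
    outer loop
      vertex 0.000 21.980 24.990
      vertex 0.000 21.980 0.000
      vertex 0.000 0.000 0.000
    endloop
  endfacet
  facet normal -1.0000 0.0000 0.0000
    outer loop
      vertex 0.000 0.000 24.990
      vertex 0.000 21.980 24.990
      vertex 0.000 0.000 0.000
    endloop
  endfacet
  facet normal 1.0000 0.0000 0.0000
    outer loop
      vertex 15.449 0.000 0.000
      vertex 15.449 21.980 0.000
      vertex 15.449 21.980 24.990
    endloop
  endfacet
  facet normal 1.0000 0.0000 0.0000
    outer loop
      vertex 15.449 0.000 0.000
      vertex 15.449 21.980 24.990
      vertex 15.449 0.000 24.990
    endloop
  endfacet
endsolid part

The G0 Z moves step by Δz≈4.165 mm. Every layer's G1 loop is the same polygon, so the solid is a straight extrusion of it from z=0 to z≈25. Closing with flat bottom and top caps and triangulating gives 12 facets — a rectangular box, roughly 15.4 × 22 mm footprint and 25 mm tall.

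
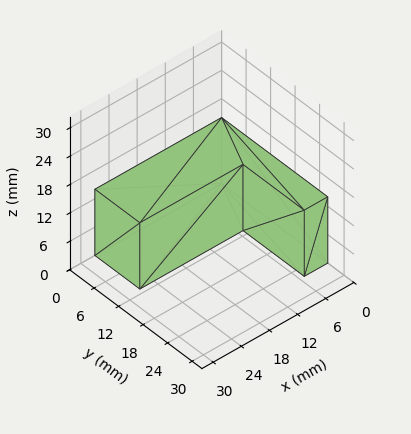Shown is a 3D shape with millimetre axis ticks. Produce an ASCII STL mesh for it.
Reading the render: the shape is an L-shaped prism: outer 27 × 26 mm, arm thicknesses ≈ 11 mm (horizontal) and 5 mm (vertical), extruded 14 mm in z (dimensions read to the nearest mm from the axis ticks). For the STL, each face is triangulated and given an outward normal.

solid part
  facet normal 0.0000 0.0000 -1.0000
    outer loop
      vertex 27.00 11.00 0.00
      vertex 27.00 0.00 0.00
      vertex 0.00 0.00 0.00
    endloop
  endfacet
  facet normal 0.0000 0.0000 -1.0000
    outer loop
      vertex 5.00 11.00 0.00
      vertex 27.00 11.00 0.00
      vertex 0.00 0.00 0.00
    endloop
  endfacet
  facet normal 0.0000 0.0000 -1.0000
    outer loop
      vertex 5.00 26.00 0.00
      vertex 5.00 11.00 0.00
      vertex 0.00 0.00 0.00
    endloop
  endfacet
  facet normal 0.0000 0.0000 -1.0000
    outer loop
      vertex 0.00 26.00 0.00
      vertex 5.00 26.00 0.00
      vertex 0.00 0.00 0.00
    endloop
  endfacet
  facet normal 0.0000 0.0000 1.0000
    outer loop
      vertex 0.00 0.00 14.00
      vertex 27.00 0.00 14.00
      vertex 27.00 11.00 14.00
    endloop
  endfacet
  facet normal 0.0000 0.0000 1.0000
    outer loop
      vertex 0.00 0.00 14.00
      vertex 27.00 11.00 14.00
      vertex 5.00 11.00 14.00
    endloop
  endfacet
  facet normal 0.0000 0.0000 1.0000
    outer loop
      vertex 0.00 0.00 14.00
      vertex 5.00 11.00 14.00
      vertex 5.00 26.00 14.00
    endloop
  endfacet
  facet normal 0.0000 0.0000 1.0000
    outer loop
      vertex 0.00 0.00 14.00
      vertex 5.00 26.00 14.00
      vertex 0.00 26.00 14.00
    endloop
  endfacet
  facet normal 0.0000 -1.0000 0.0000
    outer loop
      vertex 0.00 0.00 0.00
      vertex 27.00 0.00 0.00
      vertex 27.00 0.00 14.00
    endloop
  endfacet
  facet normal 0.0000 -1.0000 0.0000
    outer loop
      vertex 0.00 0.00 0.00
      vertex 27.00 0.00 14.00
      vertex 0.00 0.00 14.00
    endloop
  endfacet
  facet normal 1.0000 0.0000 0.0000
    outer loop
      vertex 27.00 0.00 0.00
      vertex 27.00 11.00 0.00
      vertex 27.00 11.00 14.00
    endloop
  endfacet
  facet normal 1.0000 0.0000 0.0000
    outer loop
      vertex 27.00 0.00 0.00
      vertex 27.00 11.00 14.00
      vertex 27.00 0.00 14.00
    endloop
  endfacet
  facet normal 0.0000 1.0000 0.0000
    outer loop
      vertex 27.00 11.00 0.00
      vertex 5.00 11.00 0.00
      vertex 5.00 11.00 14.00
    endloop
  endfacet
  facet normal 0.0000 1.0000 0.0000
    outer loop
      vertex 27.00 11.00 0.00
      vertex 5.00 11.00 14.00
      vertex 27.00 11.00 14.00
    endloop
  endfacet
  facet normal 1.0000 0.0000 0.0000
    outer loop
      vertex 5.00 11.00 0.00
      vertex 5.00 26.00 0.00
      vertex 5.00 26.00 14.00
    endloop
  endfacet
  facet normal 1.0000 0.0000 0.0000
    outer loop
      vertex 5.00 11.00 0.00
      vertex 5.00 26.00 14.00
      vertex 5.00 11.00 14.00
    endloop
  endfacet
  facet normal 0.0000 1.0000 0.0000
    outer loop
      vertex 5.00 26.00 0.00
      vertex 0.00 26.00 0.00
      vertex 0.00 26.00 14.00
    endloop
  endfacet
  facet normal 0.0000 1.0000 0.0000
    outer loop
      vertex 5.00 26.00 0.00
      vertex 0.00 26.00 14.00
      vertex 5.00 26.00 14.00
    endloop
  endfacet
  facet normal -1.0000 0.0000 0.0000
    outer loop
      vertex 0.00 26.00 0.00
      vertex 0.00 0.00 0.00
      vertex 0.00 0.00 14.00
    endloop
  endfacet
  facet normal -1.0000 0.0000 0.0000
    outer loop
      vertex 0.00 26.00 0.00
      vertex 0.00 0.00 14.00
      vertex 0.00 26.00 14.00
    endloop
  endfacet
endsolid part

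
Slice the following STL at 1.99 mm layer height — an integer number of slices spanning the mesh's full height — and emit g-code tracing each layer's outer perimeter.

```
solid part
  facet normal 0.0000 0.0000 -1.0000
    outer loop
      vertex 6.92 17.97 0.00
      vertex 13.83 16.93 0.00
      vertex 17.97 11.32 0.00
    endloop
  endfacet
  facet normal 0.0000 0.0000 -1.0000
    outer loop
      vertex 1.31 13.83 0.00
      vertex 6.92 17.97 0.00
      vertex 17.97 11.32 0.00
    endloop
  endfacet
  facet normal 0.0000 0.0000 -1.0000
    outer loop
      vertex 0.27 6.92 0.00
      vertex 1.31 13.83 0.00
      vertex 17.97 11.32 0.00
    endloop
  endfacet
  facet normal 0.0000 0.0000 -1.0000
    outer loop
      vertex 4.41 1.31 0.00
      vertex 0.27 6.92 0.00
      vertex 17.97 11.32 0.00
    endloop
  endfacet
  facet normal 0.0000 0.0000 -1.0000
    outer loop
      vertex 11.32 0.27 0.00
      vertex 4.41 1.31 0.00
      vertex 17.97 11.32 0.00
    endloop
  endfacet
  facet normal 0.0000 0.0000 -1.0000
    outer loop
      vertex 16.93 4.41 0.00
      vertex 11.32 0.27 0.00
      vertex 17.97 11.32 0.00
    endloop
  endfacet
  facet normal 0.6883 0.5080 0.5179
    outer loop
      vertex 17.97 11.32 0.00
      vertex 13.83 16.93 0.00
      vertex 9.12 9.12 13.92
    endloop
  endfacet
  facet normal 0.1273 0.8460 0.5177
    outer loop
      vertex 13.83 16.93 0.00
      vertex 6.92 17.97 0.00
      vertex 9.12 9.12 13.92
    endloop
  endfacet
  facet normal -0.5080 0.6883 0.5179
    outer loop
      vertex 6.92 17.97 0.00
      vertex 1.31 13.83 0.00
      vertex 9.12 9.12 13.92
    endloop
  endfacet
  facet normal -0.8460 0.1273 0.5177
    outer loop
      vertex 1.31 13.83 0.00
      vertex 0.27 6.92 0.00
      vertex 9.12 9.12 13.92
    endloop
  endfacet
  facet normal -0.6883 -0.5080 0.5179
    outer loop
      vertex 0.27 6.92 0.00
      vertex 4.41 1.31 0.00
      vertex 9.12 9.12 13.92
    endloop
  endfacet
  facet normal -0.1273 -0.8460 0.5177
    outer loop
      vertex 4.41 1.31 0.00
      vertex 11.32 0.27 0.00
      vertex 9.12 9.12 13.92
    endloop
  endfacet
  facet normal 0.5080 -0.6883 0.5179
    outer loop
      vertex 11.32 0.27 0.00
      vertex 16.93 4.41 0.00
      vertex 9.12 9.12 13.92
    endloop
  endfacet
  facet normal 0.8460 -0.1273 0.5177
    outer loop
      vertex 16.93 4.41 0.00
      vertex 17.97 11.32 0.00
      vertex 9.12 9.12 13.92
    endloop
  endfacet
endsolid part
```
; perimeter-only toolpath
G21 ; units = mm
G90 ; absolute positioning
G28 ; home
; layer 1
G0 Z1.99
G0 X16.71 Y11.01
G1 X13.16 Y15.81
G1 X7.23 Y16.71
G1 X2.43 Y13.16
G1 X1.53 Y7.23
G1 X5.08 Y2.43
G1 X11.01 Y1.53
G1 X15.81 Y5.08
G1 X16.71 Y11.01
; layer 2
G0 Z3.98
G0 X15.44 Y10.69
G1 X12.48 Y14.70
G1 X7.55 Y15.44
G1 X3.54 Y12.48
G1 X2.80 Y7.55
G1 X5.76 Y3.54
G1 X10.69 Y2.80
G1 X14.70 Y5.76
G1 X15.44 Y10.69
; layer 3
G0 Z5.97
G0 X14.18 Y10.38
G1 X11.81 Y13.58
G1 X7.86 Y14.18
G1 X4.66 Y11.81
G1 X4.06 Y7.86
G1 X6.43 Y4.66
G1 X10.38 Y4.06
G1 X13.58 Y6.43
G1 X14.18 Y10.38
; layer 4
G0 Z7.95
G0 X12.91 Y10.06
G1 X11.14 Y12.47
G1 X8.18 Y12.91
G1 X5.77 Y11.14
G1 X5.33 Y8.18
G1 X7.10 Y5.77
G1 X10.06 Y5.33
G1 X12.47 Y7.10
G1 X12.91 Y10.06
; layer 5
G0 Z9.94
G0 X11.65 Y9.75
G1 X10.47 Y11.35
G1 X8.49 Y11.65
G1 X6.89 Y10.47
G1 X6.59 Y8.49
G1 X7.77 Y6.89
G1 X9.75 Y6.59
G1 X11.35 Y7.77
G1 X11.65 Y9.75
; layer 6
G0 Z11.93
G0 X10.38 Y9.43
G1 X9.79 Y10.24
G1 X8.81 Y10.38
G1 X8.00 Y9.79
G1 X7.86 Y8.81
G1 X8.45 Y8.00
G1 X9.43 Y7.86
G1 X10.24 Y8.45
G1 X10.38 Y9.43
M2 ; end

The solid is a regular 8-sided pyramid, base circumscribed radius ≈ 9.12 mm, apex at z ≈ 13.9 mm. Slicing at Δz = 1.99 mm — 7 equal slices spanning the solid's height, so layer i sits at z = i·h/7 — gives 6 non-empty perimeters. Each is a 8-segment closed polygon; G0 lifts to the layer z and rapids to the start vertex, then G1 traces the edges. The cross-section shrinks linearly with z (the slice at the apex is degenerate and omitted).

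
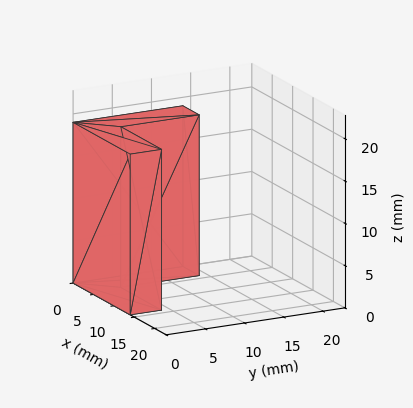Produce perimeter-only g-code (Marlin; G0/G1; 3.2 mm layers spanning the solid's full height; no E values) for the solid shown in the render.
Reading the render: the shape is an L-shaped prism: outer 14 × 14 mm, arm thicknesses ≈ 4 mm (horizontal) and 4 mm (vertical), extruded 19 mm in z (dimensions read to the nearest mm from the axis ticks). For the g-code, the solid's height is divided into equal slices at the stated Δz and each level perimeter traced with G1 moves after a G0 lift.

; perimeter-only toolpath
G21 ; units = mm
G90 ; absolute positioning
G28 ; home
; layer 1
G0 Z3.2
G0 X0.0 Y0.0
G1 X14.0 Y0.0
G1 X14.0 Y4.0
G1 X4.0 Y4.0
G1 X4.0 Y14.0
G1 X0.0 Y14.0
G1 X0.0 Y0.0
; layer 2
G0 Z6.3
G0 X0.0 Y0.0
G1 X14.0 Y0.0
G1 X14.0 Y4.0
G1 X4.0 Y4.0
G1 X4.0 Y14.0
G1 X0.0 Y14.0
G1 X0.0 Y0.0
; layer 3
G0 Z9.5
G0 X0.0 Y0.0
G1 X14.0 Y0.0
G1 X14.0 Y4.0
G1 X4.0 Y4.0
G1 X4.0 Y14.0
G1 X0.0 Y14.0
G1 X0.0 Y0.0
; layer 4
G0 Z12.7
G0 X0.0 Y0.0
G1 X14.0 Y0.0
G1 X14.0 Y4.0
G1 X4.0 Y4.0
G1 X4.0 Y14.0
G1 X0.0 Y14.0
G1 X0.0 Y0.0
; layer 5
G0 Z15.8
G0 X0.0 Y0.0
G1 X14.0 Y0.0
G1 X14.0 Y4.0
G1 X4.0 Y4.0
G1 X4.0 Y14.0
G1 X0.0 Y14.0
G1 X0.0 Y0.0
; layer 6
G0 Z19.0
G0 X0.0 Y0.0
G1 X14.0 Y0.0
G1 X14.0 Y4.0
G1 X4.0 Y4.0
G1 X4.0 Y14.0
G1 X0.0 Y14.0
G1 X0.0 Y0.0
M2 ; end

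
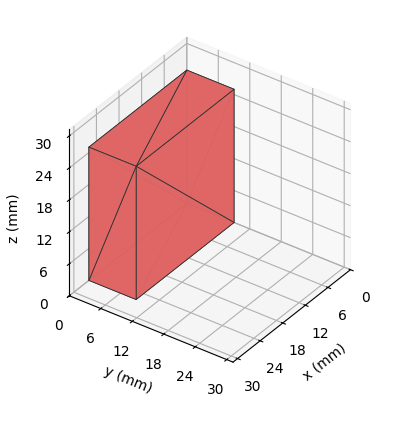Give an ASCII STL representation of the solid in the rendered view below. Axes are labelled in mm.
Reading the render: the shape is a rectangular box, roughly 26 × 9 mm footprint and 25 mm tall (dimensions read to the nearest mm from the axis ticks). For the STL, each face is triangulated and given an outward normal.

solid part
  facet normal 0.0000 0.0000 -1.0000
    outer loop
      vertex 26.00 9.00 0.00
      vertex 26.00 0.00 0.00
      vertex 0.00 0.00 0.00
    endloop
  endfacet
  facet normal 0.0000 0.0000 -1.0000
    outer loop
      vertex 0.00 9.00 0.00
      vertex 26.00 9.00 0.00
      vertex 0.00 0.00 0.00
    endloop
  endfacet
  facet normal 0.0000 0.0000 1.0000
    outer loop
      vertex 0.00 0.00 25.00
      vertex 26.00 0.00 25.00
      vertex 26.00 9.00 25.00
    endloop
  endfacet
  facet normal 0.0000 0.0000 1.0000
    outer loop
      vertex 0.00 0.00 25.00
      vertex 26.00 9.00 25.00
      vertex 0.00 9.00 25.00
    endloop
  endfacet
  facet normal 0.0000 -1.0000 0.0000
    outer loop
      vertex 0.00 0.00 0.00
      vertex 26.00 0.00 0.00
      vertex 26.00 0.00 25.00
    endloop
  endfacet
  facet normal 0.0000 -1.0000 0.0000
    outer loop
      vertex 0.00 0.00 0.00
      vertex 26.00 0.00 25.00
      vertex 0.00 0.00 25.00
    endloop
  endfacet
  facet normal 0.0000 1.0000 0.0000
    outer loop
      vertex 26.00 9.00 25.00
      vertex 26.00 9.00 0.00
      vertex 0.00 9.00 0.00
    endloop
  endfacet
  facet normal 0.0000 1.0000 0.0000
    outer loop
      vertex 0.00 9.00 25.00
      vertex 26.00 9.00 25.00
      vertex 0.00 9.00 0.00
    endloop
  endfacet
  facet normal -1.0000 0.0000 0.0000
    outer loop
      vertex 0.00 9.00 25.00
      vertex 0.00 9.00 0.00
      vertex 0.00 0.00 0.00
    endloop
  endfacet
  facet normal -1.0000 0.0000 0.0000
    outer loop
      vertex 0.00 0.00 25.00
      vertex 0.00 9.00 25.00
      vertex 0.00 0.00 0.00
    endloop
  endfacet
  facet normal 1.0000 0.0000 0.0000
    outer loop
      vertex 26.00 0.00 0.00
      vertex 26.00 9.00 0.00
      vertex 26.00 9.00 25.00
    endloop
  endfacet
  facet normal 1.0000 0.0000 0.0000
    outer loop
      vertex 26.00 0.00 0.00
      vertex 26.00 9.00 25.00
      vertex 26.00 0.00 25.00
    endloop
  endfacet
endsolid part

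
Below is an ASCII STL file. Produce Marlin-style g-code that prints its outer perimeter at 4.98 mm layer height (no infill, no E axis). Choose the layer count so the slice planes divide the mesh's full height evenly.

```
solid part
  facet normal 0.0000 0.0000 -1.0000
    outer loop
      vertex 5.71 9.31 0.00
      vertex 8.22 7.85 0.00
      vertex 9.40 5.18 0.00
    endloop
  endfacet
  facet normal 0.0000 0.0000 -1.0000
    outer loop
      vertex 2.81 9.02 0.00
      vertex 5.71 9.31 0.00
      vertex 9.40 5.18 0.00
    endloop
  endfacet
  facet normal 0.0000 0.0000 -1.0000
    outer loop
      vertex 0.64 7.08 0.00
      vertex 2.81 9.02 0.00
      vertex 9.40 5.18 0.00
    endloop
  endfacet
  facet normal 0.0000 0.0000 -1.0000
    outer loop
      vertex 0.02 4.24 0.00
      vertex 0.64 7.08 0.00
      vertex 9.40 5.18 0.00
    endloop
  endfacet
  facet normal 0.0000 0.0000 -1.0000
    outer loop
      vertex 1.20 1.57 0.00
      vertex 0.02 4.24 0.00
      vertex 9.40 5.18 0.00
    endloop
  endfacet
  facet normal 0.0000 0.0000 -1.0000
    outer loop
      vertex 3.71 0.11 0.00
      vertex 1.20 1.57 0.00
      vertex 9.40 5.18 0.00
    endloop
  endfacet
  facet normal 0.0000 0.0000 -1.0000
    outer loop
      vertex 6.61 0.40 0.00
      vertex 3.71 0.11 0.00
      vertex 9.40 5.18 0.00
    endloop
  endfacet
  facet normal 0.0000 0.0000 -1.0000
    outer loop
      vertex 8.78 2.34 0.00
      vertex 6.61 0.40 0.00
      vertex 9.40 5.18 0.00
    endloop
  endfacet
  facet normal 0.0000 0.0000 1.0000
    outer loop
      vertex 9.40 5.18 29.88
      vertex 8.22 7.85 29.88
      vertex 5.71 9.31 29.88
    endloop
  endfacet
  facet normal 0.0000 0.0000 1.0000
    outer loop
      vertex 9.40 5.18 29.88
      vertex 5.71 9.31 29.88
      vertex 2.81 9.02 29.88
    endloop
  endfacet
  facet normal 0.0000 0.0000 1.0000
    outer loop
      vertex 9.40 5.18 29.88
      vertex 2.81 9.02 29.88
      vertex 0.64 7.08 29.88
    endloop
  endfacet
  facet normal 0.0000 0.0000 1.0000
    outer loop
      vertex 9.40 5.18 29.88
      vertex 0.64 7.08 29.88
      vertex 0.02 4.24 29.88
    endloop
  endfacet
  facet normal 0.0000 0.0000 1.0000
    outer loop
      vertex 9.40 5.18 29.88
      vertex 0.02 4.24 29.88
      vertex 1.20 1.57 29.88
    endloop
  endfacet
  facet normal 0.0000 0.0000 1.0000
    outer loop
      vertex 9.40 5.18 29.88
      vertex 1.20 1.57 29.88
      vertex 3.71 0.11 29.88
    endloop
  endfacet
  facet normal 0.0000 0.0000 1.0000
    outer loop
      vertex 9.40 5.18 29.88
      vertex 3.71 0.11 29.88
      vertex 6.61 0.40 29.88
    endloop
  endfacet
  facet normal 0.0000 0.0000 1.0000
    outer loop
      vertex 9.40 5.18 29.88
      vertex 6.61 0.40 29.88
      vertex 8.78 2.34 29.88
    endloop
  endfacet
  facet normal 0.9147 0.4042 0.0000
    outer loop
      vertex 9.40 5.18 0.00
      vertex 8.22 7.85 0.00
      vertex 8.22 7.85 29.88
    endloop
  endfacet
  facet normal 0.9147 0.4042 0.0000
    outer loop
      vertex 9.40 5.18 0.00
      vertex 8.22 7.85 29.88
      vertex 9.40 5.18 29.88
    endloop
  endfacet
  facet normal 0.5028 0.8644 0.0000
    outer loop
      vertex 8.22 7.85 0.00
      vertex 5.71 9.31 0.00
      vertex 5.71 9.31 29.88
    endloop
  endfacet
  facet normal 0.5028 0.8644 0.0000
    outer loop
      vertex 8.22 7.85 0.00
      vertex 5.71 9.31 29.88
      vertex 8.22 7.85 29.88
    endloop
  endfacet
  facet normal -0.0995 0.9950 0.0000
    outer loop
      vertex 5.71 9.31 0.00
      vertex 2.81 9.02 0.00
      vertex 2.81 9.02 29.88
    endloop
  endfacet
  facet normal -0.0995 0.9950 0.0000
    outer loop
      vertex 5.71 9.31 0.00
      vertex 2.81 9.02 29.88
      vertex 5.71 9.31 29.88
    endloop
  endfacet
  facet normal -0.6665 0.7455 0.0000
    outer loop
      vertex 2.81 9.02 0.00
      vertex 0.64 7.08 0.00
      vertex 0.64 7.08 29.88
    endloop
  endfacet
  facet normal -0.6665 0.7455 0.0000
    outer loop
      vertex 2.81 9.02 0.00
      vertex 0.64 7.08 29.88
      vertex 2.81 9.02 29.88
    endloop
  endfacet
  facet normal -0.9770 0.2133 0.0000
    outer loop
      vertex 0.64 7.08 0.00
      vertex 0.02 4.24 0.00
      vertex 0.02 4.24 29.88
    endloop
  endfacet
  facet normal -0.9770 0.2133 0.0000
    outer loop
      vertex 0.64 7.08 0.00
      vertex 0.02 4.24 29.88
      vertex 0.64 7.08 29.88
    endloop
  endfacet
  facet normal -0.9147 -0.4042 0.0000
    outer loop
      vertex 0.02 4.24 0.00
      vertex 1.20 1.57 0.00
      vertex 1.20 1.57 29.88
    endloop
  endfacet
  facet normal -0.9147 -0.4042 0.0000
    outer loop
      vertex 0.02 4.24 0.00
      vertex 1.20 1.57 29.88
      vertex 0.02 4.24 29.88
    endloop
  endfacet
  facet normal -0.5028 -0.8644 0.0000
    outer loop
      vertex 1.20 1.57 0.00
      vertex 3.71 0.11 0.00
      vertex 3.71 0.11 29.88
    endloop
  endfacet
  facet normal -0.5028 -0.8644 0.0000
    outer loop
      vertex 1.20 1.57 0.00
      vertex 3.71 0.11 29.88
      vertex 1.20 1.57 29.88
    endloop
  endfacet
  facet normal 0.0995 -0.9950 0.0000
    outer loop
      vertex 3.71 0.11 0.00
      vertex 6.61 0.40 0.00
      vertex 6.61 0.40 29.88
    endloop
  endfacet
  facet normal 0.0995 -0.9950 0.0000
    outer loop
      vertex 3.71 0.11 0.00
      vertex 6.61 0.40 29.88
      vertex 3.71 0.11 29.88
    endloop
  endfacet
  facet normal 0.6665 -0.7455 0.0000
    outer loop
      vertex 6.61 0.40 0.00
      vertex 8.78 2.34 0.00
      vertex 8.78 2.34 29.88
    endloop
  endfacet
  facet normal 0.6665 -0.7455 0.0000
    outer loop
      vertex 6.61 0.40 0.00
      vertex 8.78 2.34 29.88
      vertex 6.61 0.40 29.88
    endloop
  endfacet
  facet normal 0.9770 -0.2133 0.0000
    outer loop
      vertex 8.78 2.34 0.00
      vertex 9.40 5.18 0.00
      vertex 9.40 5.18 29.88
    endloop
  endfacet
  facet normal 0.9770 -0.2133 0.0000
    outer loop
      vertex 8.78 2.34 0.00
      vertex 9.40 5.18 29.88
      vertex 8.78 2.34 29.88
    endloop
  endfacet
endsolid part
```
; perimeter-only toolpath
G21 ; units = mm
G90 ; absolute positioning
G28 ; home
; layer 1
G0 Z4.98
G0 X9.40 Y5.18
G1 X8.22 Y7.85
G1 X5.71 Y9.31
G1 X2.81 Y9.02
G1 X0.64 Y7.08
G1 X0.02 Y4.24
G1 X1.20 Y1.57
G1 X3.71 Y0.11
G1 X6.61 Y0.40
G1 X8.78 Y2.34
G1 X9.40 Y5.18
; layer 2
G0 Z9.96
G0 X9.40 Y5.18
G1 X8.22 Y7.85
G1 X5.71 Y9.31
G1 X2.81 Y9.02
G1 X0.64 Y7.08
G1 X0.02 Y4.24
G1 X1.20 Y1.57
G1 X3.71 Y0.11
G1 X6.61 Y0.40
G1 X8.78 Y2.34
G1 X9.40 Y5.18
; layer 3
G0 Z14.94
G0 X9.40 Y5.18
G1 X8.22 Y7.85
G1 X5.71 Y9.31
G1 X2.81 Y9.02
G1 X0.64 Y7.08
G1 X0.02 Y4.24
G1 X1.20 Y1.57
G1 X3.71 Y0.11
G1 X6.61 Y0.40
G1 X8.78 Y2.34
G1 X9.40 Y5.18
; layer 4
G0 Z19.92
G0 X9.40 Y5.18
G1 X8.22 Y7.85
G1 X5.71 Y9.31
G1 X2.81 Y9.02
G1 X0.64 Y7.08
G1 X0.02 Y4.24
G1 X1.20 Y1.57
G1 X3.71 Y0.11
G1 X6.61 Y0.40
G1 X8.78 Y2.34
G1 X9.40 Y5.18
; layer 5
G0 Z24.90
G0 X9.40 Y5.18
G1 X8.22 Y7.85
G1 X5.71 Y9.31
G1 X2.81 Y9.02
G1 X0.64 Y7.08
G1 X0.02 Y4.24
G1 X1.20 Y1.57
G1 X3.71 Y0.11
G1 X6.61 Y0.40
G1 X8.78 Y2.34
G1 X9.40 Y5.18
; layer 6
G0 Z29.88
G0 X9.40 Y5.18
G1 X8.22 Y7.85
G1 X5.71 Y9.31
G1 X2.81 Y9.02
G1 X0.64 Y7.08
G1 X0.02 Y4.24
G1 X1.20 Y1.57
G1 X3.71 Y0.11
G1 X6.61 Y0.40
G1 X8.78 Y2.34
G1 X9.40 Y5.18
M2 ; end

The solid is a regular 10-sided prism (a cylinder approximated with 10 flat sides), circumscribed radius ≈ 4.71 mm, height ≈ 29.9 mm. Slicing at Δz = 4.98 mm — 6 equal slices spanning the solid's height, so layer i sits at z = i·h/6 — gives 6 non-empty perimeters. Each is a 10-segment closed polygon; G0 lifts to the layer z and rapids to the start vertex, then G1 traces the edges.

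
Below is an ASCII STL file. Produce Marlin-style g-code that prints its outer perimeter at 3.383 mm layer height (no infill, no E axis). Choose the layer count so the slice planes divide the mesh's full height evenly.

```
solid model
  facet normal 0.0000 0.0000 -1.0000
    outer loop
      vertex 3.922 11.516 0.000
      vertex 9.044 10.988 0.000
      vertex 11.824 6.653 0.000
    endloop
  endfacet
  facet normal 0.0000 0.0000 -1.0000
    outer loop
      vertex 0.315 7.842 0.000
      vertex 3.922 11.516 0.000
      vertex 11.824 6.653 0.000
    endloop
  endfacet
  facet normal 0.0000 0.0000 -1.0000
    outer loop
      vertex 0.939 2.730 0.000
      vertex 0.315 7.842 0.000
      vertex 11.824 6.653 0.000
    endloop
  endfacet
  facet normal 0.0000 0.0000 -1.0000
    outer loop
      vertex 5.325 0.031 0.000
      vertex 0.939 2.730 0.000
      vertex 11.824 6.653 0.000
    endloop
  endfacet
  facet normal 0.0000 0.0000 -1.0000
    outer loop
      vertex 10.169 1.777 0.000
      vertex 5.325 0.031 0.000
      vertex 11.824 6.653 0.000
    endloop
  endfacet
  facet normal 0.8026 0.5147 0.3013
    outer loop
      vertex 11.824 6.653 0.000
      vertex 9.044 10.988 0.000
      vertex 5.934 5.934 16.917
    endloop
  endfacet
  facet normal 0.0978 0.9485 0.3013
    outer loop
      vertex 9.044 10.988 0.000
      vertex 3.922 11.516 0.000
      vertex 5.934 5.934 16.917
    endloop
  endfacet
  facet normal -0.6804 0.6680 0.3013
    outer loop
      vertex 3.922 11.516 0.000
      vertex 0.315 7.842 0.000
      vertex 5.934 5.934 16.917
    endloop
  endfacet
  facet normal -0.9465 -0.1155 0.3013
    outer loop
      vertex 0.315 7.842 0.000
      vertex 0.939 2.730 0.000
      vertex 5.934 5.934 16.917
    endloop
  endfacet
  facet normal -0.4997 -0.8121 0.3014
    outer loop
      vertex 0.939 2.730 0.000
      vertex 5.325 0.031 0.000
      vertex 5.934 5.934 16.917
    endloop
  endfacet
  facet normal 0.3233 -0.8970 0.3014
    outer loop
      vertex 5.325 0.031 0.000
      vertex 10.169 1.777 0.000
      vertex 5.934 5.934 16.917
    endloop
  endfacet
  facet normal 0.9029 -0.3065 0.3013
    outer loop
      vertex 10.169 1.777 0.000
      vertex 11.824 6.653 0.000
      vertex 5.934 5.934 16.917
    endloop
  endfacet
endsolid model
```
; perimeter-only toolpath
G21 ; units = mm
G90 ; absolute positioning
G28 ; home
; layer 1
G0 Z3.383
G0 X10.646 Y6.509
G1 X8.422 Y9.977
G1 X4.324 Y10.400
G1 X1.439 Y7.460
G1 X1.938 Y3.371
G1 X5.447 Y1.212
G1 X9.322 Y2.608
G1 X10.646 Y6.509
; layer 2
G0 Z6.767
G0 X9.468 Y6.365
G1 X7.800 Y8.966
G1 X4.727 Y9.283
G1 X2.563 Y7.079
G1 X2.937 Y4.012
G1 X5.569 Y2.392
G1 X8.475 Y3.440
G1 X9.468 Y6.365
; layer 3
G0 Z10.150
G0 X8.290 Y6.222
G1 X7.178 Y7.956
G1 X5.129 Y8.167
G1 X3.686 Y6.697
G1 X3.936 Y4.652
G1 X5.690 Y3.573
G1 X7.628 Y4.271
G1 X8.290 Y6.222
; layer 4
G0 Z13.534
G0 X7.112 Y6.078
G1 X6.556 Y6.945
G1 X5.532 Y7.050
G1 X4.810 Y6.316
G1 X4.935 Y5.293
G1 X5.812 Y4.753
G1 X6.781 Y5.103
G1 X7.112 Y6.078
M2 ; end

The solid is a regular 7-sided pyramid, base circumscribed radius ≈ 5.93 mm, apex at z ≈ 16.9 mm. Slicing at Δz = 3.383 mm — 5 equal slices spanning the solid's height, so layer i sits at z = i·h/5 — gives 4 non-empty perimeters. Each is a 7-segment closed polygon; G0 lifts to the layer z and rapids to the start vertex, then G1 traces the edges. The cross-section shrinks linearly with z (the slice at the apex is degenerate and omitted).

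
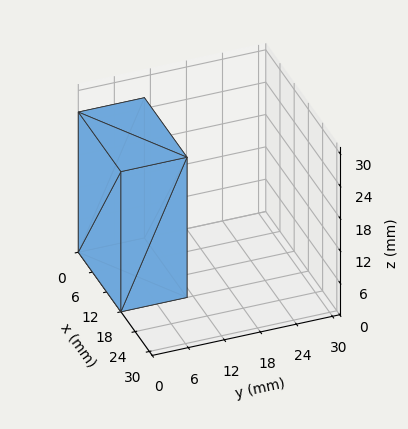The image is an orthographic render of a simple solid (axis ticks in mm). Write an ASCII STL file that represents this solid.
Reading the render: the shape is a rectangular box, roughly 18 × 11 mm footprint and 26 mm tall (dimensions read to the nearest mm from the axis ticks). For the STL, each face is triangulated and given an outward normal.

solid part
  facet normal 0.0000 0.0000 -1.0000
    outer loop
      vertex 18.00 11.00 0.00
      vertex 18.00 0.00 0.00
      vertex 0.00 0.00 0.00
    endloop
  endfacet
  facet normal 0.0000 0.0000 -1.0000
    outer loop
      vertex 0.00 11.00 0.00
      vertex 18.00 11.00 0.00
      vertex 0.00 0.00 0.00
    endloop
  endfacet
  facet normal 0.0000 0.0000 1.0000
    outer loop
      vertex 0.00 0.00 26.00
      vertex 18.00 0.00 26.00
      vertex 18.00 11.00 26.00
    endloop
  endfacet
  facet normal 0.0000 0.0000 1.0000
    outer loop
      vertex 0.00 0.00 26.00
      vertex 18.00 11.00 26.00
      vertex 0.00 11.00 26.00
    endloop
  endfacet
  facet normal 0.0000 -1.0000 0.0000
    outer loop
      vertex 0.00 0.00 0.00
      vertex 18.00 0.00 0.00
      vertex 18.00 0.00 26.00
    endloop
  endfacet
  facet normal 0.0000 -1.0000 0.0000
    outer loop
      vertex 0.00 0.00 0.00
      vertex 18.00 0.00 26.00
      vertex 0.00 0.00 26.00
    endloop
  endfacet
  facet normal 0.0000 1.0000 0.0000
    outer loop
      vertex 18.00 11.00 26.00
      vertex 18.00 11.00 0.00
      vertex 0.00 11.00 0.00
    endloop
  endfacet
  facet normal 0.0000 1.0000 0.0000
    outer loop
      vertex 0.00 11.00 26.00
      vertex 18.00 11.00 26.00
      vertex 0.00 11.00 0.00
    endloop
  endfacet
  facet normal -1.0000 0.0000 0.0000
    outer loop
      vertex 0.00 11.00 26.00
      vertex 0.00 11.00 0.00
      vertex 0.00 0.00 0.00
    endloop
  endfacet
  facet normal -1.0000 0.0000 0.0000
    outer loop
      vertex 0.00 0.00 26.00
      vertex 0.00 11.00 26.00
      vertex 0.00 0.00 0.00
    endloop
  endfacet
  facet normal 1.0000 0.0000 0.0000
    outer loop
      vertex 18.00 0.00 0.00
      vertex 18.00 11.00 0.00
      vertex 18.00 11.00 26.00
    endloop
  endfacet
  facet normal 1.0000 0.0000 0.0000
    outer loop
      vertex 18.00 0.00 0.00
      vertex 18.00 11.00 26.00
      vertex 18.00 0.00 26.00
    endloop
  endfacet
endsolid part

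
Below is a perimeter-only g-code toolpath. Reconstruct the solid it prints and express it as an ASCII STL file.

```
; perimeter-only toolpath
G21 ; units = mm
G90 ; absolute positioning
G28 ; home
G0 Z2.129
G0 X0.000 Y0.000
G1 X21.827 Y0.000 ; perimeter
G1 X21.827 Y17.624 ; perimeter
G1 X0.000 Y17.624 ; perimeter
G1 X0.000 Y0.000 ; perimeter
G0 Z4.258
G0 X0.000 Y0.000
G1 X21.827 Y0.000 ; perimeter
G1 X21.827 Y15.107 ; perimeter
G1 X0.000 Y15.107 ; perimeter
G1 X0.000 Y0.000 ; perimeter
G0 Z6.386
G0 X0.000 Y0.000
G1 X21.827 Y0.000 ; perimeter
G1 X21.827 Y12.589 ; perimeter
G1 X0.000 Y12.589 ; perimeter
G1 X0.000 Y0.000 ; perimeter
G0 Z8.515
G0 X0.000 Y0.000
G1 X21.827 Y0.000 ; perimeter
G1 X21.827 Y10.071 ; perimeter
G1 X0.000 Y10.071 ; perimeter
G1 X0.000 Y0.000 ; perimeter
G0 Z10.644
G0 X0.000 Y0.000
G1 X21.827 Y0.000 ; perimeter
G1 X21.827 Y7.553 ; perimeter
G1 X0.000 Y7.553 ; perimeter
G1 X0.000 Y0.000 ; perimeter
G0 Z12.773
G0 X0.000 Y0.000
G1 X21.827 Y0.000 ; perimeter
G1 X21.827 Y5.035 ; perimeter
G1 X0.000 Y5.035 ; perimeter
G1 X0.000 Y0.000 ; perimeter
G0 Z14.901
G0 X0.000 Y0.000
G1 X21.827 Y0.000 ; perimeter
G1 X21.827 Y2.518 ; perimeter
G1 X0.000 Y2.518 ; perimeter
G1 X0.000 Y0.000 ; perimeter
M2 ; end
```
solid part
  facet normal 0.0000 0.0000 -1.0000
    outer loop
      vertex 21.827 20.142 0.000
      vertex 21.827 0.000 0.000
      vertex 0.000 0.000 0.000
    endloop
  endfacet
  facet normal 0.0000 0.0000 -1.0000
    outer loop
      vertex 0.000 20.142 0.000
      vertex 21.827 20.142 0.000
      vertex 0.000 0.000 0.000
    endloop
  endfacet
  facet normal 0.0000 -1.0000 0.0000
    outer loop
      vertex 0.000 0.000 0.000
      vertex 21.827 0.000 0.000
      vertex 21.827 0.000 17.030
    endloop
  endfacet
  facet normal 0.0000 -1.0000 0.0000
    outer loop
      vertex 0.000 0.000 0.000
      vertex 21.827 0.000 17.030
      vertex 0.000 0.000 17.030
    endloop
  endfacet
  facet normal 0.0000 0.6456 0.7636
    outer loop
      vertex 0.000 0.000 17.030
      vertex 21.827 0.000 17.030
      vertex 21.827 20.142 0.000
    endloop
  endfacet
  facet normal 0.0000 0.6456 0.7636
    outer loop
      vertex 0.000 0.000 17.030
      vertex 21.827 20.142 0.000
      vertex 0.000 20.142 0.000
    endloop
  endfacet
  facet normal -1.0000 0.0000 0.0000
    outer loop
      vertex 0.000 0.000 17.030
      vertex 0.000 20.142 0.000
      vertex 0.000 0.000 0.000
    endloop
  endfacet
  facet normal 1.0000 0.0000 0.0000
    outer loop
      vertex 21.827 0.000 0.000
      vertex 21.827 20.142 0.000
      vertex 21.827 0.000 17.030
    endloop
  endfacet
endsolid part

The G0 Z moves step by Δz≈2.129 mm. The G1 loops shrink linearly with z, so the solid tapers from its base footprint up to z≈17. Closing with a flat bottom cap and the tapered top and triangulating gives 8 facets — a wedge (ramp): 21.8 × 20.1 mm base, rising to 17 mm along the y=0 edge and sloping linearly to z=0 at y=20.1.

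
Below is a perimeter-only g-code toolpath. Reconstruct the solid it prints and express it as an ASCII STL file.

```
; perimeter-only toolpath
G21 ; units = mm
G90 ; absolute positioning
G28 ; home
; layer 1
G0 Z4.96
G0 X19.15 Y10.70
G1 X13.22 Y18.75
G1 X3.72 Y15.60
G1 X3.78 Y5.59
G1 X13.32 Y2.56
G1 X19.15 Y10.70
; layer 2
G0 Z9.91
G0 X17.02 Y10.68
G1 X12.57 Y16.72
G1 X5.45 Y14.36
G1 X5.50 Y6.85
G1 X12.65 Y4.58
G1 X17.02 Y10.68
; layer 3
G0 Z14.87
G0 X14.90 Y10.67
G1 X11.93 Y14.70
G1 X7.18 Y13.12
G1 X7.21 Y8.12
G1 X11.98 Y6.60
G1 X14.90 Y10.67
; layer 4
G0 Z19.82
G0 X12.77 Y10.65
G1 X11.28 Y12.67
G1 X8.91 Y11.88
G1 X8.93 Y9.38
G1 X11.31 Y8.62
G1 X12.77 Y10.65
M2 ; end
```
solid part
  facet normal 0.0000 0.0000 -1.0000
    outer loop
      vertex 1.99 16.84 0.00
      vertex 13.86 20.78 0.00
      vertex 21.28 10.71 0.00
    endloop
  endfacet
  facet normal 0.0000 0.0000 -1.0000
    outer loop
      vertex 2.07 4.33 0.00
      vertex 1.99 16.84 0.00
      vertex 21.28 10.71 0.00
    endloop
  endfacet
  facet normal 0.0000 0.0000 -1.0000
    outer loop
      vertex 13.99 0.54 0.00
      vertex 2.07 4.33 0.00
      vertex 21.28 10.71 0.00
    endloop
  endfacet
  facet normal 0.7605 0.5604 0.3281
    outer loop
      vertex 21.28 10.71 0.00
      vertex 13.86 20.78 0.00
      vertex 10.64 10.64 24.78
    endloop
  endfacet
  facet normal -0.2976 0.8965 0.3282
    outer loop
      vertex 13.86 20.78 0.00
      vertex 1.99 16.84 0.00
      vertex 10.64 10.64 24.78
    endloop
  endfacet
  facet normal -0.9446 -0.0060 0.3282
    outer loop
      vertex 1.99 16.84 0.00
      vertex 2.07 4.33 0.00
      vertex 10.64 10.64 24.78
    endloop
  endfacet
  facet normal -0.2862 -0.9002 0.3282
    outer loop
      vertex 2.07 4.33 0.00
      vertex 13.99 0.54 0.00
      vertex 10.64 10.64 24.78
    endloop
  endfacet
  facet normal 0.7678 -0.5503 0.3281
    outer loop
      vertex 13.99 0.54 0.00
      vertex 21.28 10.71 0.00
      vertex 10.64 10.64 24.78
    endloop
  endfacet
endsolid part

The G0 Z moves step by Δz≈4.96 mm. The G1 loops shrink linearly with z, so the solid tapers from its base footprint up to z≈24.8. Closing with a flat bottom cap and the tapered top and triangulating gives 8 facets — a regular 5-sided pyramid, base circumscribed radius ≈ 10.6 mm, apex at z ≈ 24.8 mm.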